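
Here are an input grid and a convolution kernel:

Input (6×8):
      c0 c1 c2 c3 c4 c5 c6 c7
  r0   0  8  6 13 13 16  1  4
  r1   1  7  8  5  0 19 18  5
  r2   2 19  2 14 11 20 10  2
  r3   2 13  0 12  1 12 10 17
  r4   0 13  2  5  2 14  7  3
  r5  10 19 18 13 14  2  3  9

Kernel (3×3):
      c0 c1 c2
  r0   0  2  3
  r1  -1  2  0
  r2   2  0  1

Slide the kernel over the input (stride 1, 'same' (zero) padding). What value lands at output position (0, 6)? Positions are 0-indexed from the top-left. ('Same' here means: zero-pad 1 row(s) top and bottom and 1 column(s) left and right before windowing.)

The receptive field on the zero-padded input at this output position is [0 0 0 / 16 1 4 / 19 18 5]. Elementwise product with the kernel and sum: 0·2 + 0·3 + 16·-1 + 1·2 + 19·2 + 5·1.

29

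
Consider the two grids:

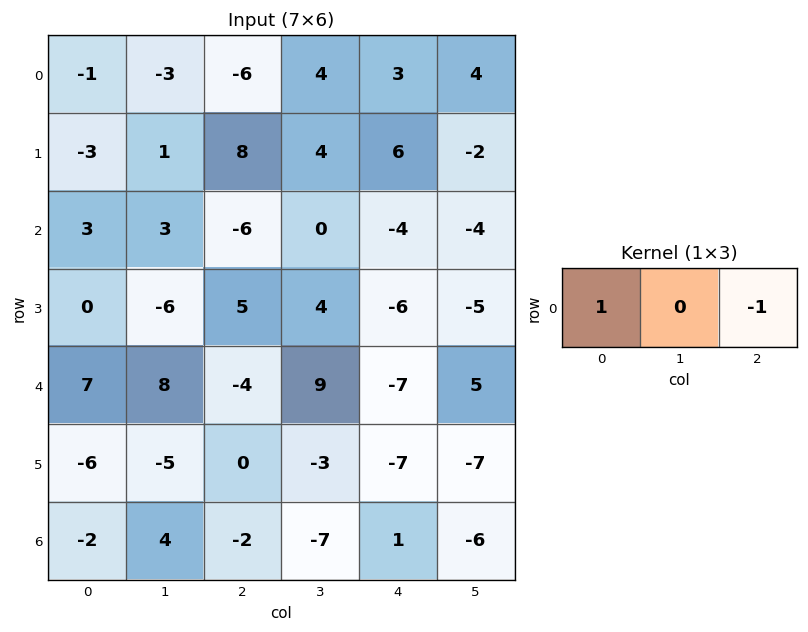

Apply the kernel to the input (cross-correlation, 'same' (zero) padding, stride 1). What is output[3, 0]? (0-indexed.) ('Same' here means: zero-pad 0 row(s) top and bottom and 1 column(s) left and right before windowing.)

6

The receptive field on the zero-padded input at this output position is [0 0 -6]. Elementwise product with the kernel and sum: 0·1 + -6·-1.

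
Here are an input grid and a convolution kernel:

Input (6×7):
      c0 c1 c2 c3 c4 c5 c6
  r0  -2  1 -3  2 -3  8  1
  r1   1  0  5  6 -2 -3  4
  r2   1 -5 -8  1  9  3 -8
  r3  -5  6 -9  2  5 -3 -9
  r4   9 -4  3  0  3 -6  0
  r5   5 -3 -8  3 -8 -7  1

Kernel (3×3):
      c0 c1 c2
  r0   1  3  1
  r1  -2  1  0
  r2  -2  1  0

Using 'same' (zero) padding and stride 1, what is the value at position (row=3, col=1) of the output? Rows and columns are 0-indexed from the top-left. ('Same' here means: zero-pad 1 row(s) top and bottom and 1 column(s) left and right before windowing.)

The receptive field on the zero-padded input at this output position is [1 -5 -8 / -5 6 -9 / 9 -4 3]. Elementwise product with the kernel and sum: 1·1 + -5·3 + -8·1 + -5·-2 + 6·1 + 9·-2 + -4·1.

-28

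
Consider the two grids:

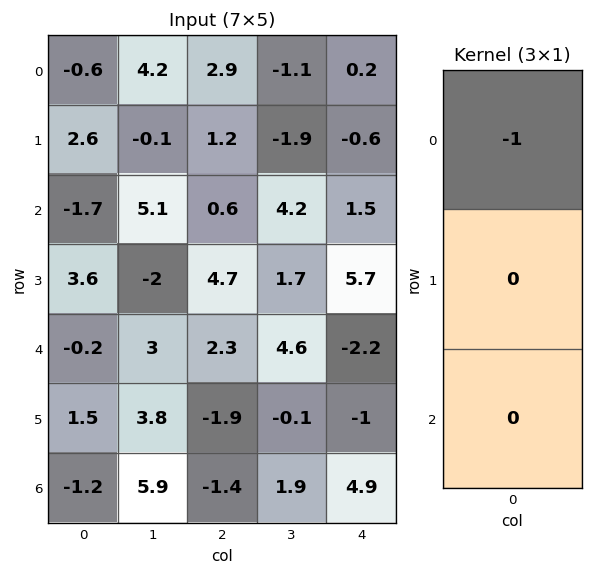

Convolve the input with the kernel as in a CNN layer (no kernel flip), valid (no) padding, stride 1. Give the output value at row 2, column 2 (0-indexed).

-0.6

The receptive field on the input at this output position is [0.6 / 4.7 / 2.3]. Elementwise product with the kernel and sum: 0.6·-1.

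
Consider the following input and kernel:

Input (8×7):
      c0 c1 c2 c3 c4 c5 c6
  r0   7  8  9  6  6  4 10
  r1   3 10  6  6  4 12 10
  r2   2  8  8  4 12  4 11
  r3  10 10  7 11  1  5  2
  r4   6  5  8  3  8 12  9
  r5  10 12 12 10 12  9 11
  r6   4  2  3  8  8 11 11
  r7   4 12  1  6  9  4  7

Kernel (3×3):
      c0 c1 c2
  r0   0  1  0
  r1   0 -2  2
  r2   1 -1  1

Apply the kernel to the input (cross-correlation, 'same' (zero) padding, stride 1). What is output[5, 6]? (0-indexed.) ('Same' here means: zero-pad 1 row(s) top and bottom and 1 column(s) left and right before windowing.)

The receptive field on the zero-padded input at this output position is [12 9 0 / 9 11 0 / 11 11 0]. Elementwise product with the kernel and sum: 9·1 + 11·-2 + 0·2 + 11·1 + 11·-1 + 0·1.

-13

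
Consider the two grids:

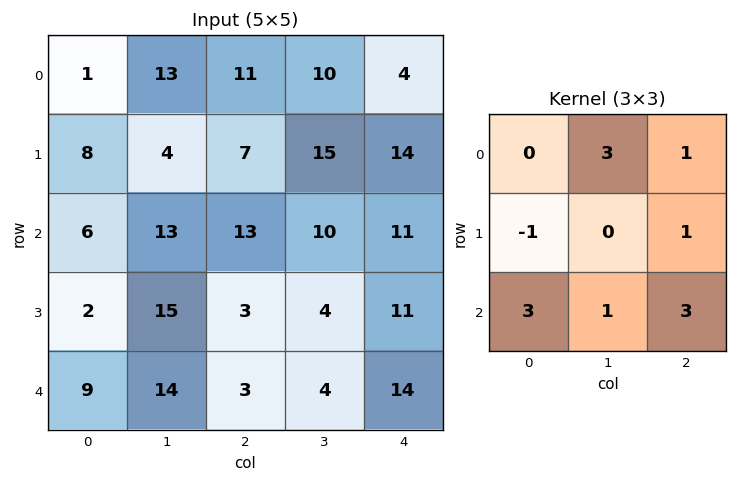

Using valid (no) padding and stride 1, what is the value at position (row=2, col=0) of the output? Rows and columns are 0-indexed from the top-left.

103

The receptive field on the input at this output position is [6 13 13 / 2 15 3 / 9 14 3]. Elementwise product with the kernel and sum: 13·3 + 13·1 + 2·-1 + 3·1 + 9·3 + 14·1 + 3·3.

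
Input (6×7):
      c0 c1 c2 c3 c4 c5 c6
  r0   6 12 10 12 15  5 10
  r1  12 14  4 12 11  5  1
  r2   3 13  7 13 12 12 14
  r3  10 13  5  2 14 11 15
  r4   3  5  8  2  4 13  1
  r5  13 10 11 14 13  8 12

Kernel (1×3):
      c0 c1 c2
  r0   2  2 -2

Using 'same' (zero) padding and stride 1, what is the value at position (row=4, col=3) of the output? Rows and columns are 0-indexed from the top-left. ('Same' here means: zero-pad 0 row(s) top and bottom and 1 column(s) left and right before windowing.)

12

The receptive field on the zero-padded input at this output position is [8 2 4]. Elementwise product with the kernel and sum: 8·2 + 2·2 + 4·-2.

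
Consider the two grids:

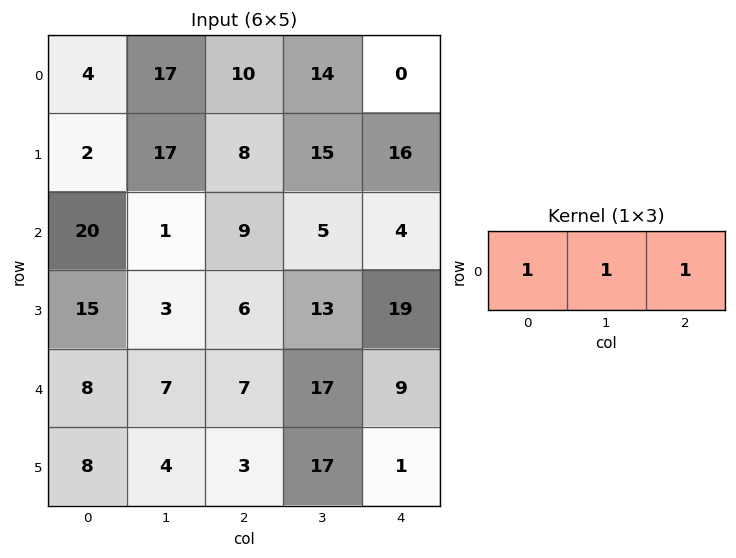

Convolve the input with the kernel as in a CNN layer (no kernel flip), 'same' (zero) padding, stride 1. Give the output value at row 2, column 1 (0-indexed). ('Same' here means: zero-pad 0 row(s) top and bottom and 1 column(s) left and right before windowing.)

The receptive field on the zero-padded input at this output position is [20 1 9]. Elementwise product with the kernel and sum: 20·1 + 1·1 + 9·1.

30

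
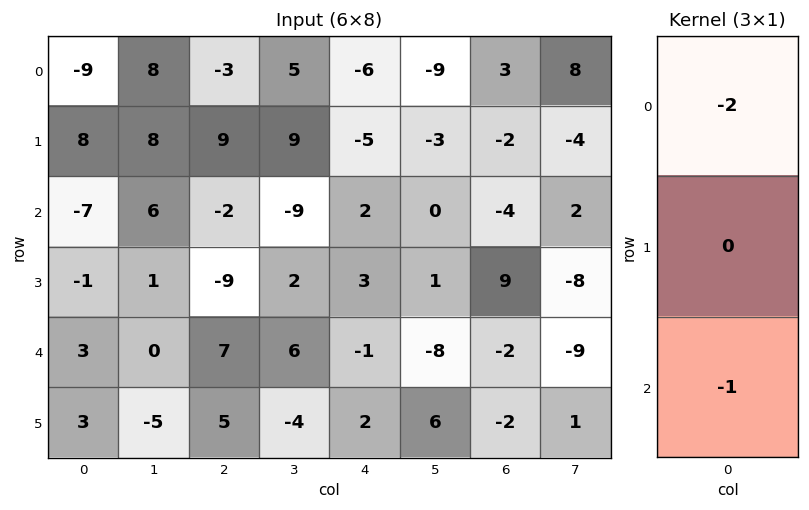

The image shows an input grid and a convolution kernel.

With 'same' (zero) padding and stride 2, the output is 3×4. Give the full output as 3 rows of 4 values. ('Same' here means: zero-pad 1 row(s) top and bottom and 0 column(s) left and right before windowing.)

-8 -9 5 2
-15 -9 7 -5
-1 13 -8 -16

Output[0,0]: The receptive field on the zero-padded input at this output position is [0 / -9 / 8]. Elementwise product with the kernel and sum: 0·-2 + 8·-1.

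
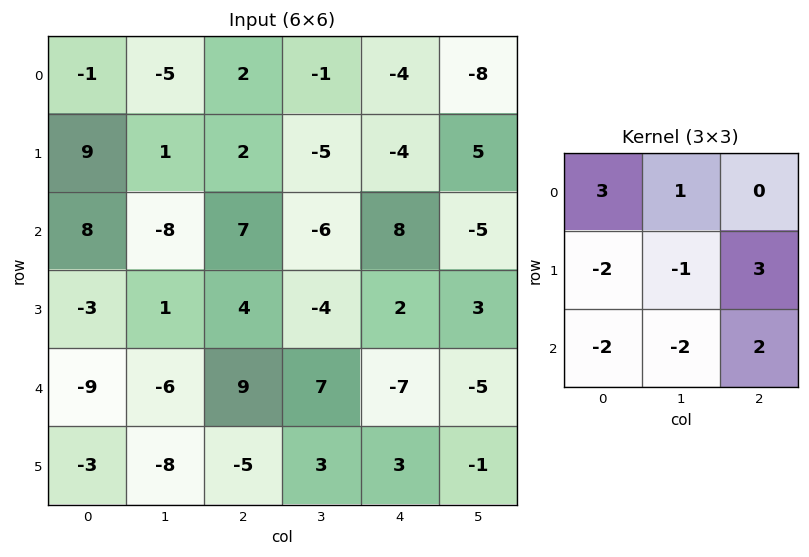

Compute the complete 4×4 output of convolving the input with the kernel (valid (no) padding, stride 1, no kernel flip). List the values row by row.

-7 -42 8 8
53 -22 21 -20
81 -27 -29 -5
55 63 -28 -46

Output[0,0]: The receptive field on the input at this output position is [-1 -5 2 / 9 1 2 / 8 -8 7]. Elementwise product with the kernel and sum: -1·3 + -5·1 + 9·-2 + 1·-1 + 2·3 + 8·-2 + -8·-2 + 7·2.
Output[0,1]: The receptive field on the input at this output position is [-5 2 -1 / 1 2 -5 / -8 7 -6]. Elementwise product with the kernel and sum: -5·3 + 2·1 + 1·-2 + 2·-1 + -5·3 + -8·-2 + 7·-2 + -6·2.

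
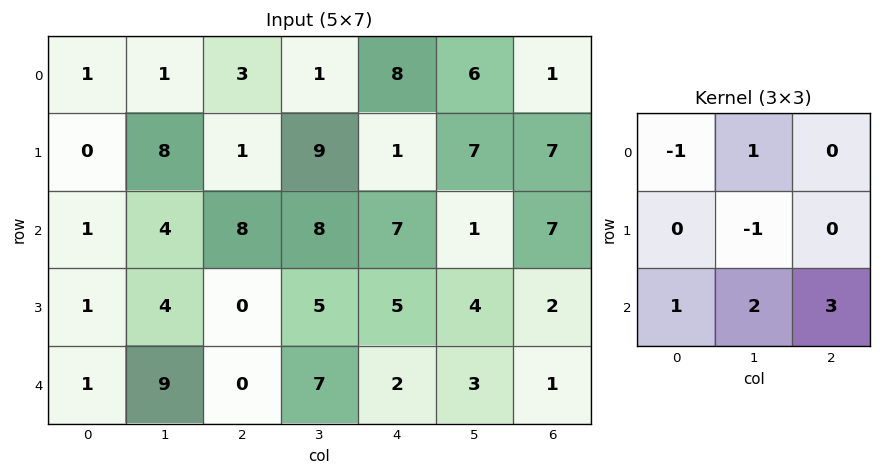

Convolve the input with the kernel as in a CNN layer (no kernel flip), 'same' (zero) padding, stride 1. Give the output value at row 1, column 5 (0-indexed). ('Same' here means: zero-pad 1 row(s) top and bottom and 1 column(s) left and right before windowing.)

21

The receptive field on the zero-padded input at this output position is [8 6 1 / 1 7 7 / 7 1 7]. Elementwise product with the kernel and sum: 8·-1 + 6·1 + 7·-1 + 7·1 + 1·2 + 7·3.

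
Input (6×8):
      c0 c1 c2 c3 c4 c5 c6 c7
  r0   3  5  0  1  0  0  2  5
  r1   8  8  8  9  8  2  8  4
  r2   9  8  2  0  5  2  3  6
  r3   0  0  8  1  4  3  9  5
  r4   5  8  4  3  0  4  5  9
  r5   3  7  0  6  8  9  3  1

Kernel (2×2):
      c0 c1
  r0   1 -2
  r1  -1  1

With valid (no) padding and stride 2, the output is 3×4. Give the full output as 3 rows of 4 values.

-7 -1 -6 -12
-7 -5 0 -13
-7 4 -7 -15

Output[0,0]: The receptive field on the input at this output position is [3 5 / 8 8]. Elementwise product with the kernel and sum: 3·1 + 5·-2 + 8·-1 + 8·1.
Output[0,1]: The receptive field on the input at this output position is [0 1 / 8 9]. Elementwise product with the kernel and sum: 0·1 + 1·-2 + 8·-1 + 9·1.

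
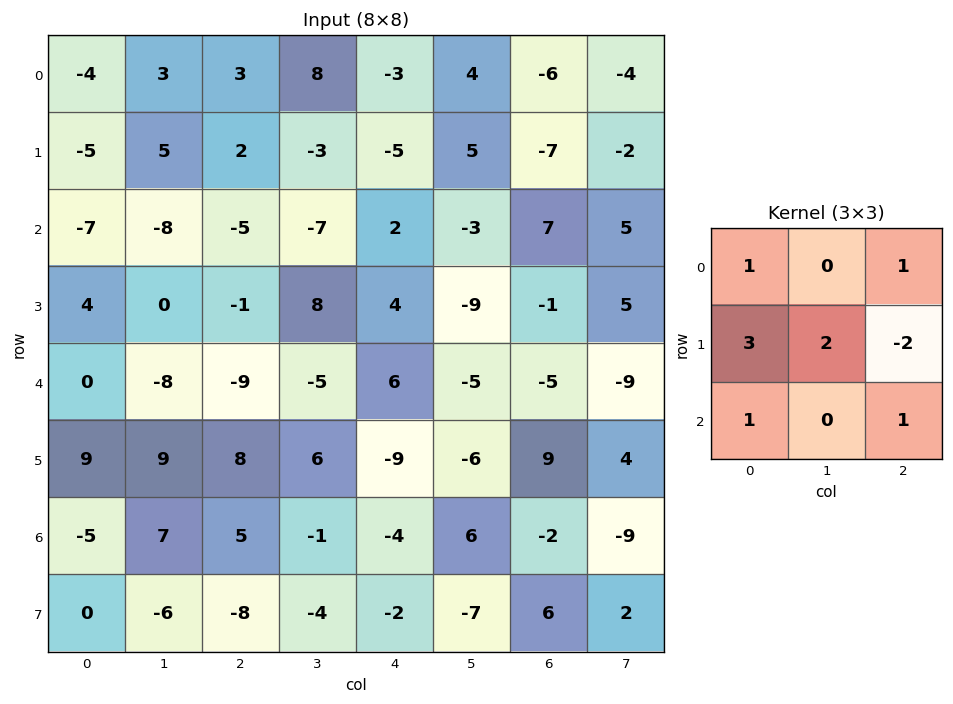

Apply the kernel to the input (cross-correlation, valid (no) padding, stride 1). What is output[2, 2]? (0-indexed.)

-1

The receptive field on the input at this output position is [-5 -7 2 / -1 8 4 / -9 -5 6]. Elementwise product with the kernel and sum: -5·1 + 2·1 + -1·3 + 8·2 + 4·-2 + -9·1 + 6·1.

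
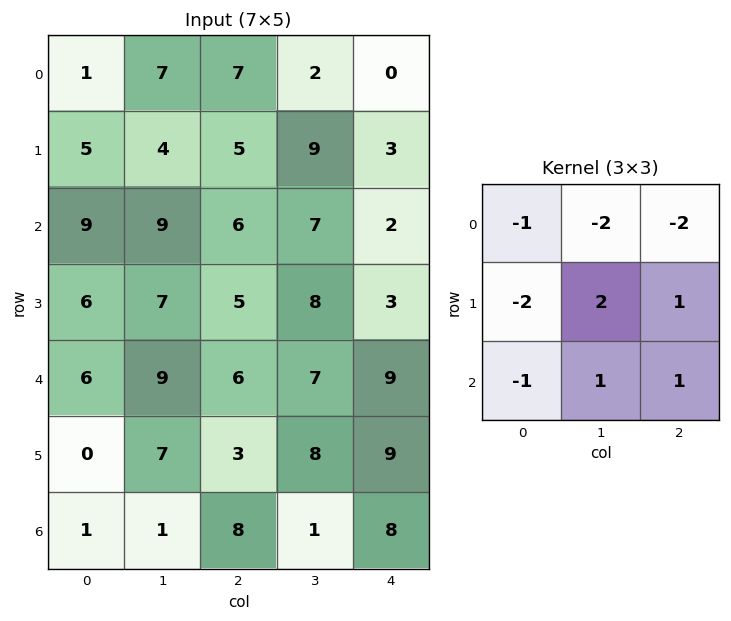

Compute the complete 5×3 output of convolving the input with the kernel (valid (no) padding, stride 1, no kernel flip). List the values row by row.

Output[0,0]: The receptive field on the input at this output position is [1 7 7 / 5 4 5 / 9 9 6]. Elementwise product with the kernel and sum: 1·-1 + 7·-2 + 7·-2 + 5·-2 + 4·2 + 5·1 + 9·-1 + 9·1 + 6·1.

-20 -10 3
-11 -25 -19
-23 -27 -5
-8 -28 -2
-11 -27 -18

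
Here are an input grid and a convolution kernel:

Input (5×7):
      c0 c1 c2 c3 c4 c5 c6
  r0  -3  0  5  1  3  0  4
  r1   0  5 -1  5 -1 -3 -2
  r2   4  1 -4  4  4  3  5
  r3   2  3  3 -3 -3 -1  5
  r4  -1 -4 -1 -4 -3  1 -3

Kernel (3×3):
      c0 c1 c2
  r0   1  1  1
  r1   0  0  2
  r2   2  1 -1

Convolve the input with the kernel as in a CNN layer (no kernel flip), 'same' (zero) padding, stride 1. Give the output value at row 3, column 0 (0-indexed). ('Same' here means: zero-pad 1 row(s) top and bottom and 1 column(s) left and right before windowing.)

The receptive field on the zero-padded input at this output position is [0 4 1 / 0 2 3 / 0 -1 -4]. Elementwise product with the kernel and sum: 0·1 + 4·1 + 1·1 + 3·2 + 0·2 + -1·1 + -4·-1.

14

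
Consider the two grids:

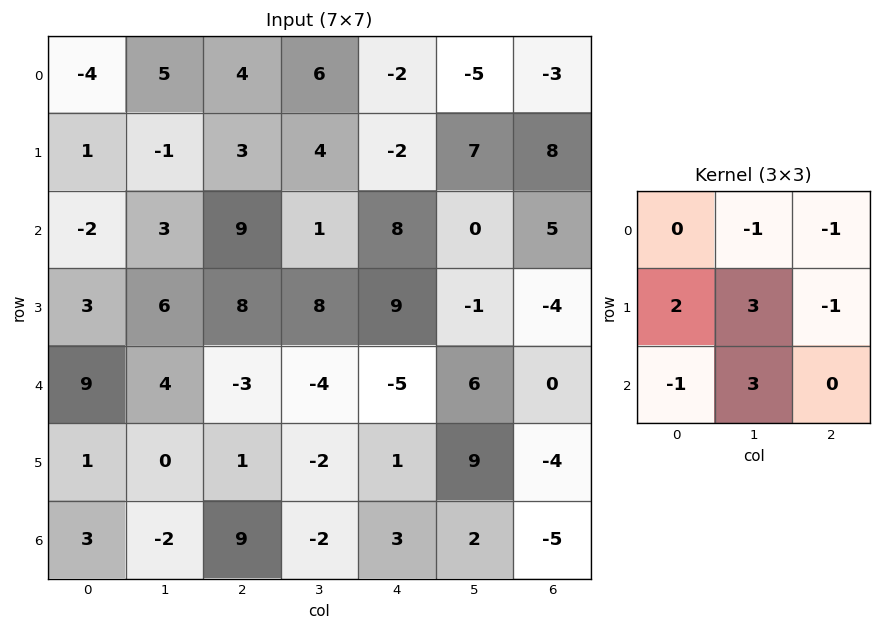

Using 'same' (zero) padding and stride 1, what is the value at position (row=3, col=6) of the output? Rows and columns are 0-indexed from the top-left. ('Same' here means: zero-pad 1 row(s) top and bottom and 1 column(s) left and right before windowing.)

-25

The receptive field on the zero-padded input at this output position is [0 5 0 / -1 -4 0 / 6 0 0]. Elementwise product with the kernel and sum: 5·-1 + 0·-1 + -1·2 + -4·3 + 0·-1 + 6·-1 + 0·3.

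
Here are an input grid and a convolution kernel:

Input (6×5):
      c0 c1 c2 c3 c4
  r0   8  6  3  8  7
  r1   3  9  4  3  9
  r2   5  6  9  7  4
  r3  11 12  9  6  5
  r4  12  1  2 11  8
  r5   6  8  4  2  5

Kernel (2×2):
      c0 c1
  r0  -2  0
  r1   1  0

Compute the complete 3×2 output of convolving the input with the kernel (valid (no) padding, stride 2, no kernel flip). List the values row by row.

-13 -2
1 -9
-18 0

Output[0,0]: The receptive field on the input at this output position is [8 6 / 3 9]. Elementwise product with the kernel and sum: 8·-2 + 3·1.
Output[0,1]: The receptive field on the input at this output position is [3 8 / 4 3]. Elementwise product with the kernel and sum: 3·-2 + 4·1.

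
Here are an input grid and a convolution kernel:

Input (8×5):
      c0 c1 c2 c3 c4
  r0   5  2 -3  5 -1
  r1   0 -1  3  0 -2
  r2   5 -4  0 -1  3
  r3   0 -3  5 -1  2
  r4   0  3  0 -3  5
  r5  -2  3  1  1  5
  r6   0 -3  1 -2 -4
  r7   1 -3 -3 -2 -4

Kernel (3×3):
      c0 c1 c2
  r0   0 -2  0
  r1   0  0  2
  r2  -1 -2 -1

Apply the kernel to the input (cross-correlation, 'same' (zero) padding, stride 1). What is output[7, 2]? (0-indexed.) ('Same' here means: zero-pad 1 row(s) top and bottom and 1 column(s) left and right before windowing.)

The receptive field on the zero-padded input at this output position is [-3 1 -2 / -3 -3 -2 / 0 0 0]. Elementwise product with the kernel and sum: 1·-2 + -2·2 + 0·-1 + 0·-2 + 0·-1.

-6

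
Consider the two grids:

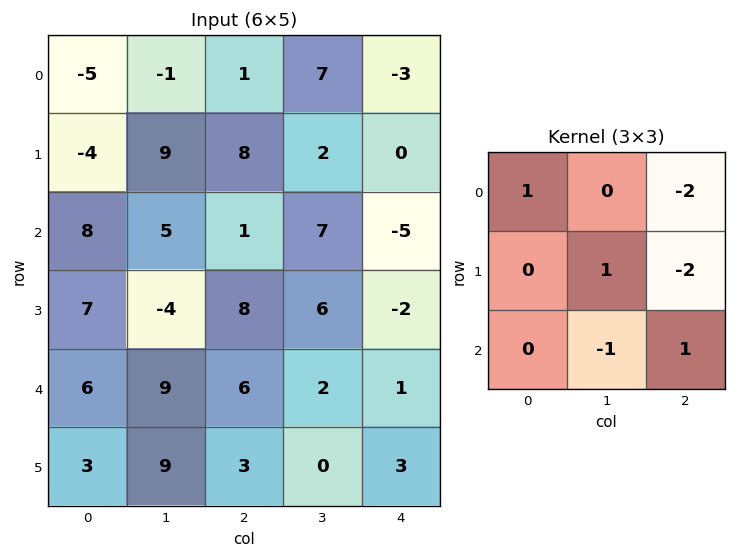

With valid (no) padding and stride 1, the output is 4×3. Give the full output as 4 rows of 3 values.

-18 -5 -3
-5 -10 17
-17 -17 20
-18 -17 15

Output[0,0]: The receptive field on the input at this output position is [-5 -1 1 / -4 9 8 / 8 5 1]. Elementwise product with the kernel and sum: -5·1 + 1·-2 + 9·1 + 8·-2 + 5·-1 + 1·1.
Output[0,1]: The receptive field on the input at this output position is [-1 1 7 / 9 8 2 / 5 1 7]. Elementwise product with the kernel and sum: -1·1 + 7·-2 + 8·1 + 2·-2 + 1·-1 + 7·1.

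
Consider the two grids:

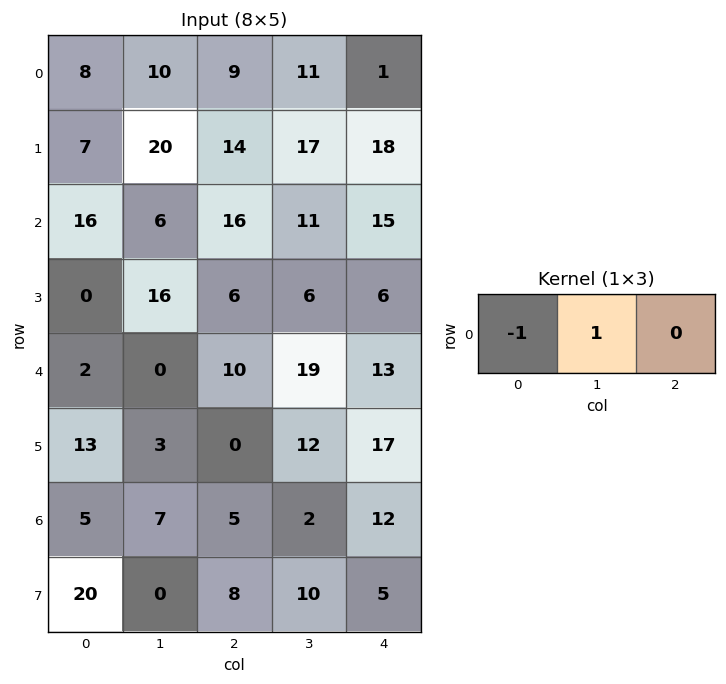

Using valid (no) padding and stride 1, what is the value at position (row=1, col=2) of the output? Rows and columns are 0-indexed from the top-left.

3

The receptive field on the input at this output position is [14 17 18]. Elementwise product with the kernel and sum: 14·-1 + 17·1.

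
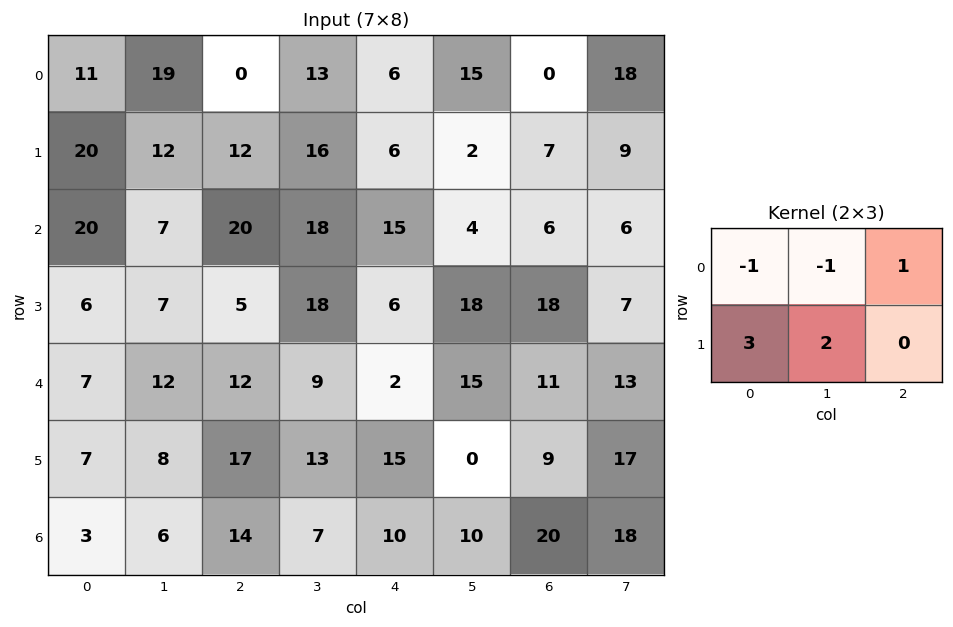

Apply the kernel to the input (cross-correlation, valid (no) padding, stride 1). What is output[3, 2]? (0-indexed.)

The receptive field on the input at this output position is [5 18 6 / 12 9 2]. Elementwise product with the kernel and sum: 5·-1 + 18·-1 + 6·1 + 12·3 + 9·2.

37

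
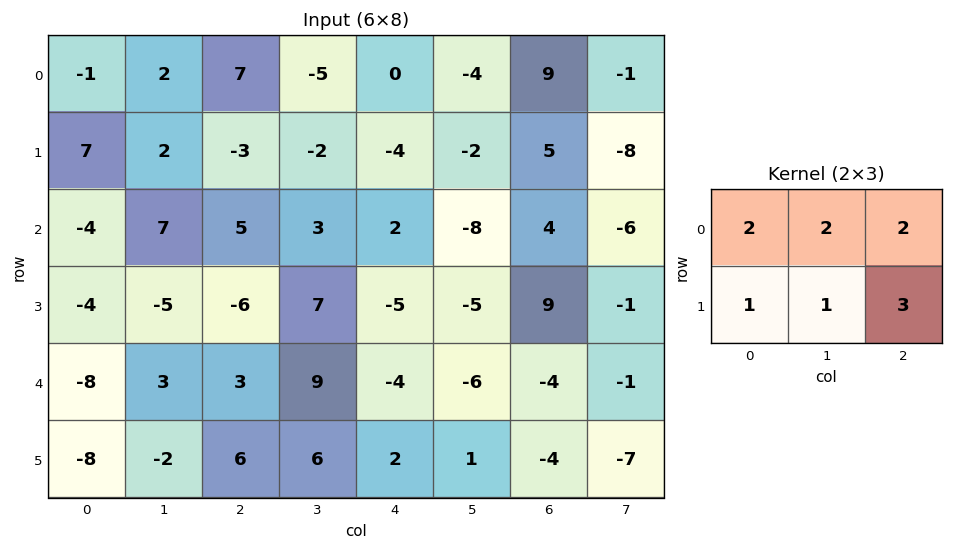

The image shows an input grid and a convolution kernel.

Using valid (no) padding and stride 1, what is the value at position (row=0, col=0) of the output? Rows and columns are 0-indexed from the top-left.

16

The receptive field on the input at this output position is [-1 2 7 / 7 2 -3]. Elementwise product with the kernel and sum: -1·2 + 2·2 + 7·2 + 7·1 + 2·1 + -3·3.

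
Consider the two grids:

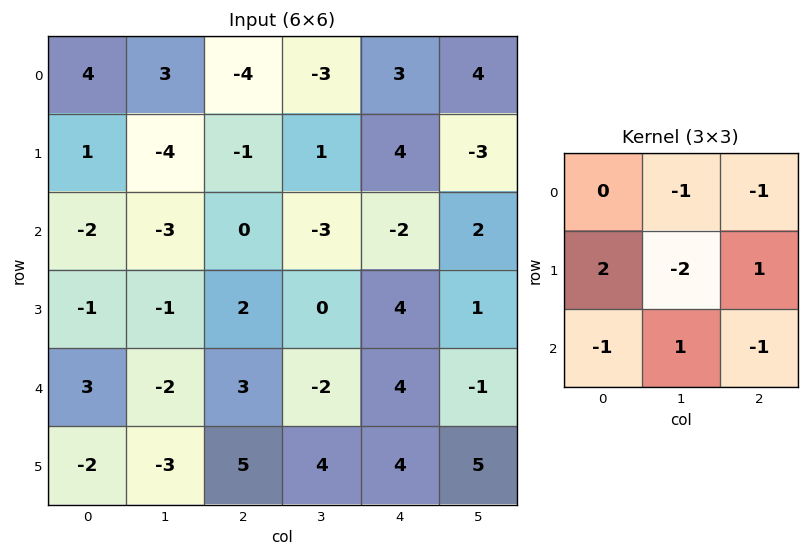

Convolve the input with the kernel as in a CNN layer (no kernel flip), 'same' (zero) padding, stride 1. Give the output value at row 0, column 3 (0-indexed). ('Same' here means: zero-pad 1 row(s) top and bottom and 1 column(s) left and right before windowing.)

-1

The receptive field on the zero-padded input at this output position is [0 0 0 / -4 -3 3 / -1 1 4]. Elementwise product with the kernel and sum: 0·-1 + 0·-1 + -4·2 + -3·-2 + 3·1 + -1·-1 + 1·1 + 4·-1.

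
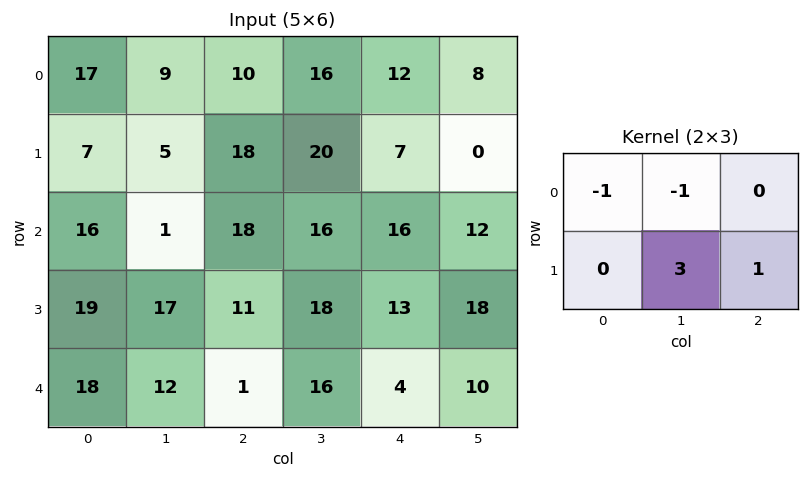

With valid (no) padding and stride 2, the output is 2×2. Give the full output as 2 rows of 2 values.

7 41
45 33

Output[0,0]: The receptive field on the input at this output position is [17 9 10 / 7 5 18]. Elementwise product with the kernel and sum: 17·-1 + 9·-1 + 5·3 + 18·1.
Output[0,1]: The receptive field on the input at this output position is [10 16 12 / 18 20 7]. Elementwise product with the kernel and sum: 10·-1 + 16·-1 + 20·3 + 7·1.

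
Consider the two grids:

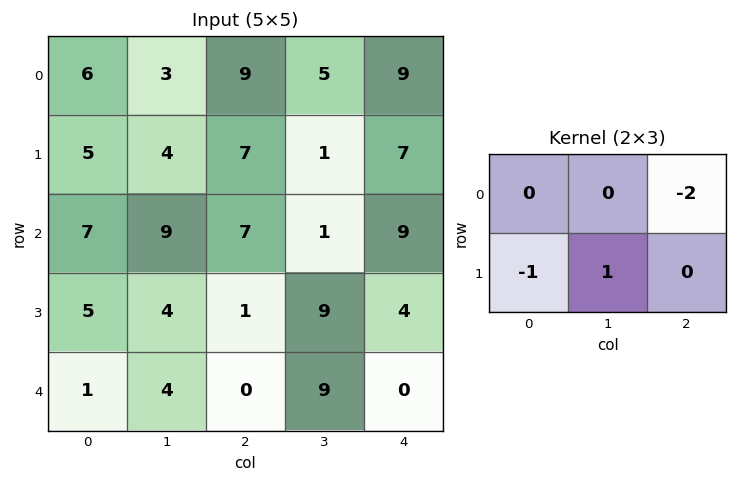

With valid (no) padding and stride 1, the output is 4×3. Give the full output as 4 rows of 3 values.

Output[0,0]: The receptive field on the input at this output position is [6 3 9 / 5 4 7]. Elementwise product with the kernel and sum: 9·-2 + 5·-1 + 4·1.

-19 -7 -24
-12 -4 -20
-15 -5 -10
1 -22 1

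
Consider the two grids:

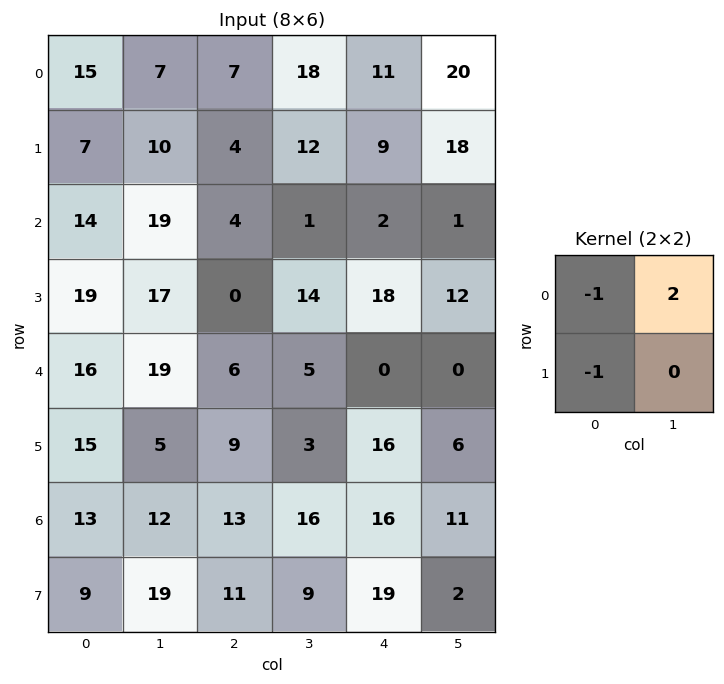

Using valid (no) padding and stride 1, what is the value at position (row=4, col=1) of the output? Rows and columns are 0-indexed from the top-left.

The receptive field on the input at this output position is [19 6 / 5 9]. Elementwise product with the kernel and sum: 19·-1 + 6·2 + 5·-1.

-12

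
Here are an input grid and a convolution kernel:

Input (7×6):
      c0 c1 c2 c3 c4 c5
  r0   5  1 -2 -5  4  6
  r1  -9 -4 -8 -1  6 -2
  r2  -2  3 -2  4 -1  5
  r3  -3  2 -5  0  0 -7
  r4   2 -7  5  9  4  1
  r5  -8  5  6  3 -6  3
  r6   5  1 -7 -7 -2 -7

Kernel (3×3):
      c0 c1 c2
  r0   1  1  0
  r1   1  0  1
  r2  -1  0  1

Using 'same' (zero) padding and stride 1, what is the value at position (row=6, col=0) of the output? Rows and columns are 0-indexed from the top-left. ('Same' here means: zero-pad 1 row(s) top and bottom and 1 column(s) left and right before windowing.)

-7

The receptive field on the zero-padded input at this output position is [0 -8 5 / 0 5 1 / 0 0 0]. Elementwise product with the kernel and sum: 0·1 + -8·1 + 0·1 + 1·1 + 0·-1 + 0·1.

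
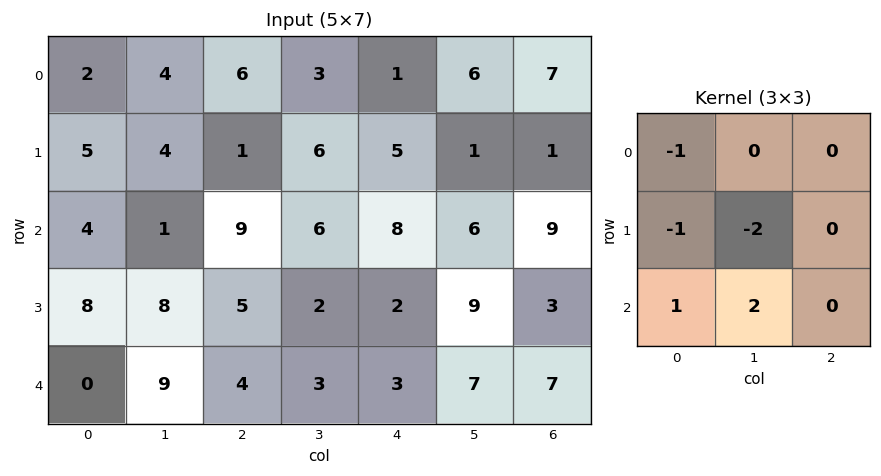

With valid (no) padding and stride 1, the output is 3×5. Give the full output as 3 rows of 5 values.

Output[0,0]: The receptive field on the input at this output position is [2 4 6 / 5 4 1 / 4 1 9]. Elementwise product with the kernel and sum: 2·-1 + 5·-1 + 4·-2 + 4·1 + 1·2.
Output[0,1]: The receptive field on the input at this output position is [4 6 3 / 4 1 6 / 1 9 6]. Elementwise product with the kernel and sum: 4·-1 + 4·-1 + 1·-2 + 1·1 + 9·2.

-9 9 2 3 12
13 -5 -13 -22 -5
-10 -2 -8 -3 -11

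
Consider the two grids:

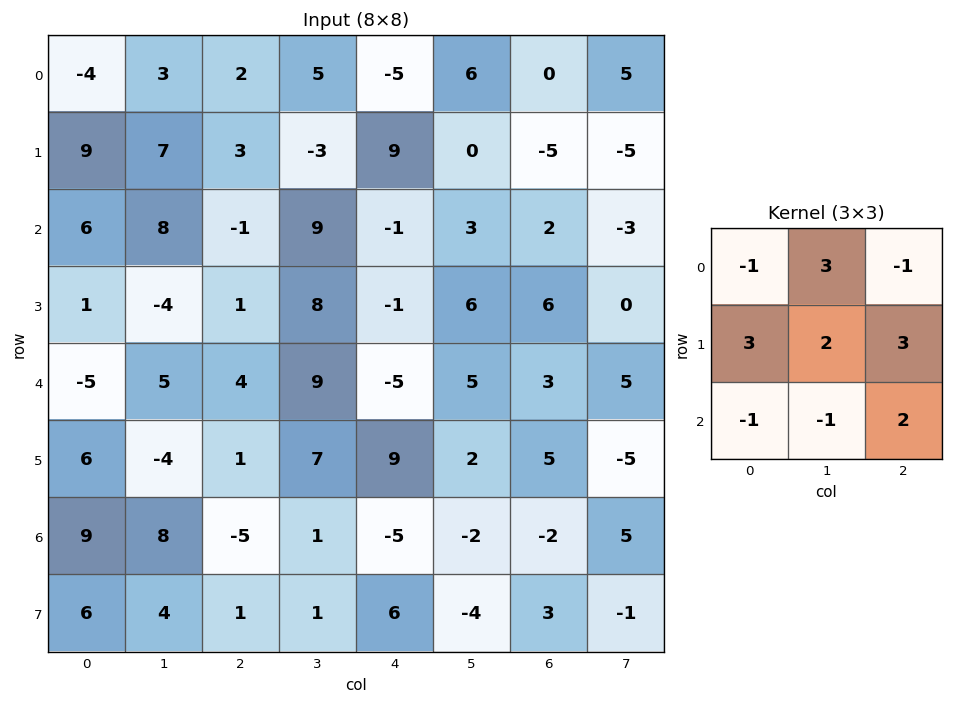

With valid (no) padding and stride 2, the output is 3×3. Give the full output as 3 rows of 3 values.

45 38 37
25 22 41
2 66 66

Output[0,0]: The receptive field on the input at this output position is [-4 3 2 / 9 7 3 / 6 8 -1]. Elementwise product with the kernel and sum: -4·-1 + 3·3 + 2·-1 + 9·3 + 7·2 + 3·3 + 6·-1 + 8·-1 + -1·2.
Output[0,1]: The receptive field on the input at this output position is [2 5 -5 / 3 -3 9 / -1 9 -1]. Elementwise product with the kernel and sum: 2·-1 + 5·3 + -5·-1 + 3·3 + -3·2 + 9·3 + -1·-1 + 9·-1 + -1·2.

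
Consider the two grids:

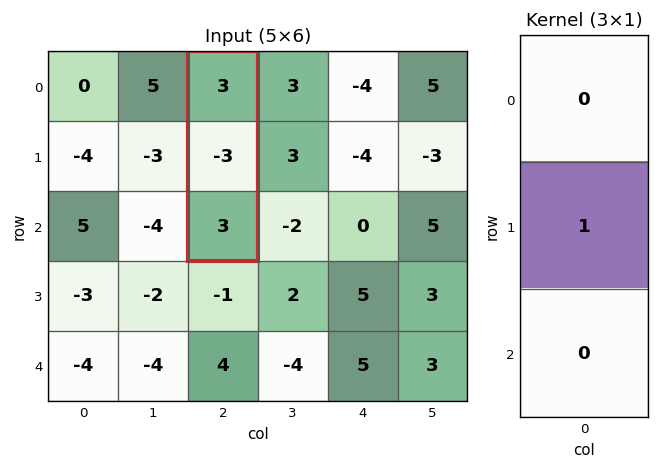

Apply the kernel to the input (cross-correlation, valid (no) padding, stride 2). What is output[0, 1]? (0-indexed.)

The receptive field on the input at this output position is [3 / -3 / 3]. Elementwise product with the kernel and sum: -3·1.

-3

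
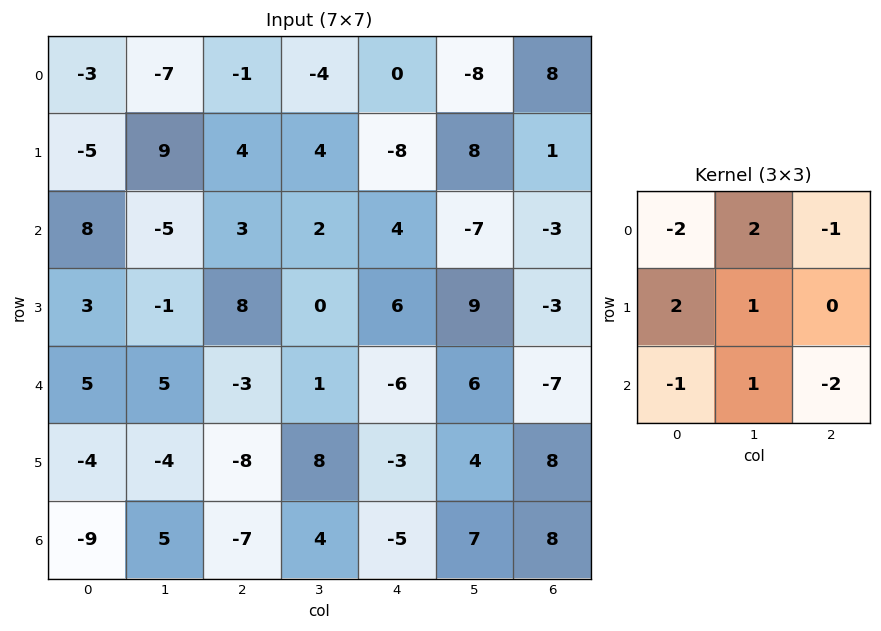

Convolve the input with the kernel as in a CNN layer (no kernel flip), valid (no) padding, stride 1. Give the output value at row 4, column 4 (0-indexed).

25

The receptive field on the input at this output position is [-6 6 -7 / -3 4 8 / -5 7 8]. Elementwise product with the kernel and sum: -6·-2 + 6·2 + -7·-1 + -3·2 + 4·1 + -5·-1 + 7·1 + 8·-2.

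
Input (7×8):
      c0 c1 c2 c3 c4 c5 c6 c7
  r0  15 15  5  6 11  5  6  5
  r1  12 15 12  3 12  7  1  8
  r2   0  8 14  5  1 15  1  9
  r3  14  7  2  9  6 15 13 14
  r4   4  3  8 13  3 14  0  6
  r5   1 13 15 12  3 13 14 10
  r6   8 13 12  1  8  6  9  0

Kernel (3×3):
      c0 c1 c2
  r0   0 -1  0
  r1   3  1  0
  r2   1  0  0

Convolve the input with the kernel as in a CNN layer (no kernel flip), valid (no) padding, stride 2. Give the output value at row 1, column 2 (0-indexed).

21

The receptive field on the input at this output position is [1 15 1 / 6 15 13 / 3 14 0]. Elementwise product with the kernel and sum: 15·-1 + 6·3 + 15·1 + 3·1.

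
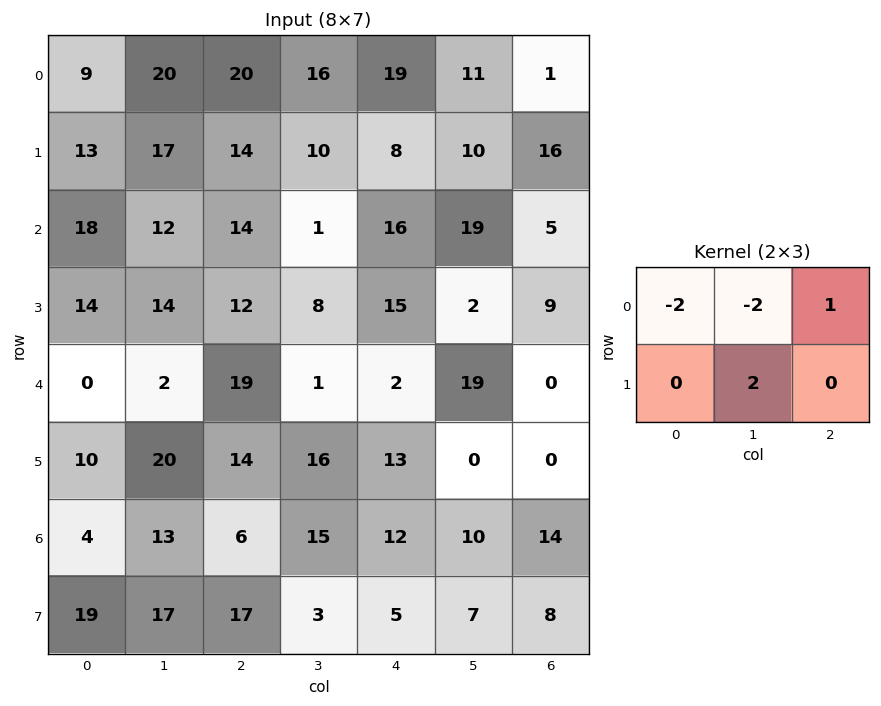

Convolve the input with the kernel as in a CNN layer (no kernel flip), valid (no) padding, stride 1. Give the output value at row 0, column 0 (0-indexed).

The receptive field on the input at this output position is [9 20 20 / 13 17 14]. Elementwise product with the kernel and sum: 9·-2 + 20·-2 + 20·1 + 17·2.

-4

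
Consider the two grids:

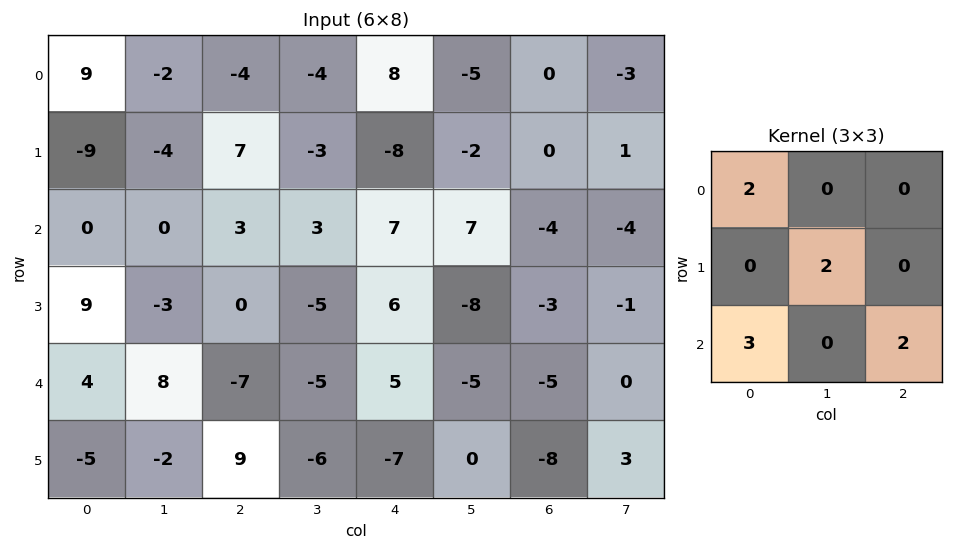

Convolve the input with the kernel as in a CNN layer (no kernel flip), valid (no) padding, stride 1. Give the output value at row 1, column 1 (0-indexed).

The receptive field on the input at this output position is [-4 7 -3 / 0 3 3 / -3 0 -5]. Elementwise product with the kernel and sum: -4·2 + 3·2 + -3·3 + -5·2.

-21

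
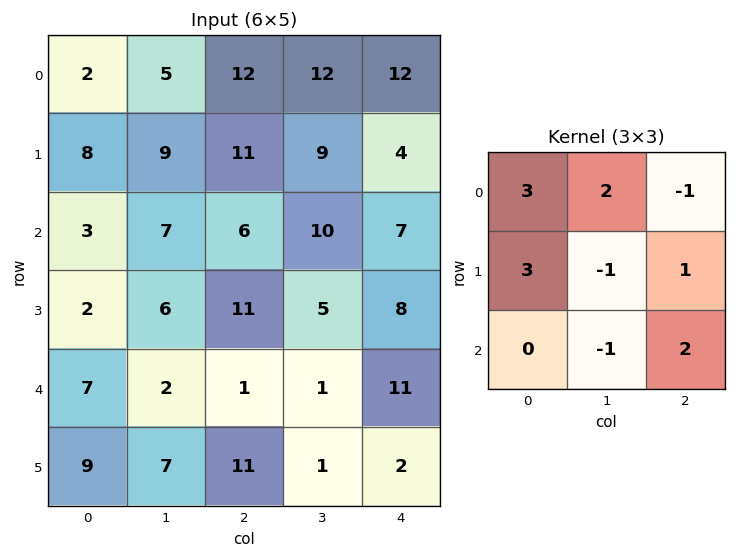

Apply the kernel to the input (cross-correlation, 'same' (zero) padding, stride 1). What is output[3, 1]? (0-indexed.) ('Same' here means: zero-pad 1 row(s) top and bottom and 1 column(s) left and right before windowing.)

28

The receptive field on the zero-padded input at this output position is [3 7 6 / 2 6 11 / 7 2 1]. Elementwise product with the kernel and sum: 3·3 + 7·2 + 6·-1 + 2·3 + 6·-1 + 11·1 + 2·-1 + 1·2.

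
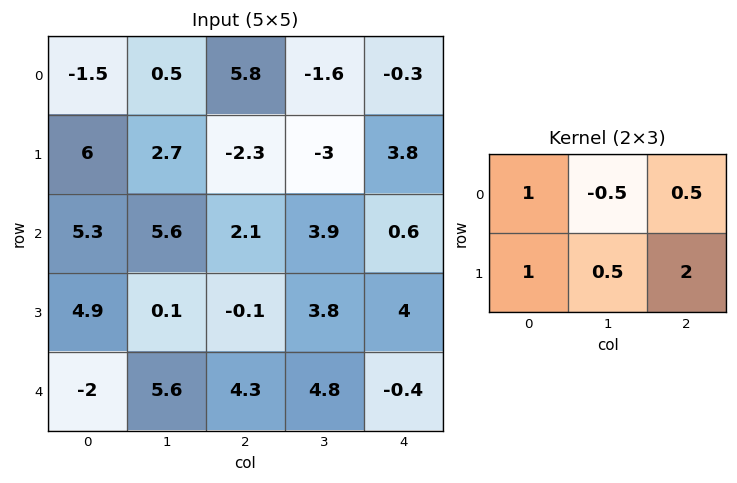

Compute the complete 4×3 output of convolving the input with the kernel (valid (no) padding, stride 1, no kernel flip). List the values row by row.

Output[0,0]: The receptive field on the input at this output position is [-1.5 0.5 5.8 / 6 2.7 -2.3]. Elementwise product with the kernel and sum: -1.5·1 + 0.5·-0.5 + 5.8·0.5 + 6·1 + 2.7·0.5 + -2.3·2.
Output[0,1]: The receptive field on the input at this output position is [0.5 5.8 -1.6 / 2.7 -2.3 -3]. Elementwise product with the kernel and sum: 0.5·1 + 5.8·-0.5 + -1.6·0.5 + 2.7·1 + -2.3·0.5 + -3·2.

3.9 -7.65 10.25
15.8 16.8 6.35
8.3 14.15 10.25
14.2 19.4 5.9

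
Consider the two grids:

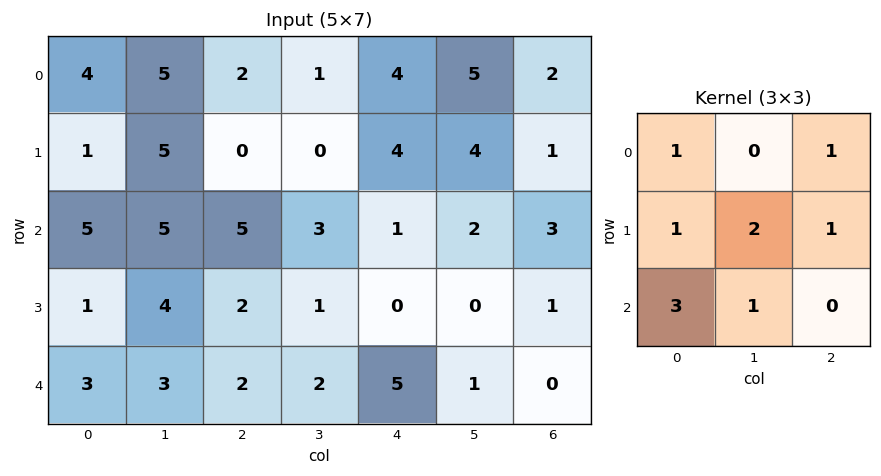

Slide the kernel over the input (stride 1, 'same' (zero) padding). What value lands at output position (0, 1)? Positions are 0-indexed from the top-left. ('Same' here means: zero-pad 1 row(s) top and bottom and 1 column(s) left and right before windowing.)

24

The receptive field on the zero-padded input at this output position is [0 0 0 / 4 5 2 / 1 5 0]. Elementwise product with the kernel and sum: 0·1 + 0·1 + 4·1 + 5·2 + 2·1 + 1·3 + 5·1.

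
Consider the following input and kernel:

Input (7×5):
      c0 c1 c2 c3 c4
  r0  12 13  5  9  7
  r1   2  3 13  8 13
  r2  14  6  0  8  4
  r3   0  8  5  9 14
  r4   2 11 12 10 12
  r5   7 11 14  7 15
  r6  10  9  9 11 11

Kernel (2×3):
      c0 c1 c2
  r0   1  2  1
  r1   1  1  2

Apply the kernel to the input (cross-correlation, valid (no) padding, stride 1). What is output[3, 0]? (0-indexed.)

The receptive field on the input at this output position is [0 8 5 / 2 11 12]. Elementwise product with the kernel and sum: 0·1 + 8·2 + 5·1 + 2·1 + 11·1 + 12·2.

58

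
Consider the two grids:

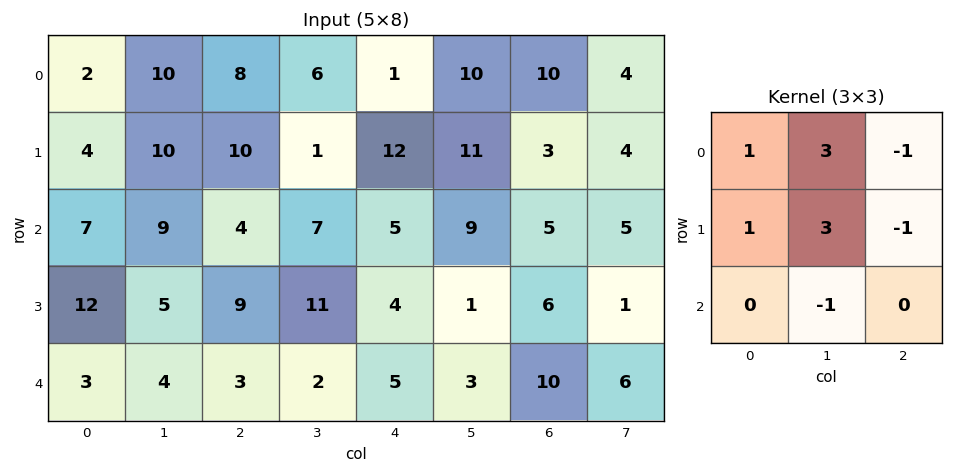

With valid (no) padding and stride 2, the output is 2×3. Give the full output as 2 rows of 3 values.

Output[0,0]: The receptive field on the input at this output position is [2 10 8 / 4 10 10 / 7 9 4]. Elementwise product with the kernel and sum: 2·1 + 10·3 + 8·-1 + 4·1 + 10·3 + 10·-1 + 9·-1.

39 19 54
44 56 25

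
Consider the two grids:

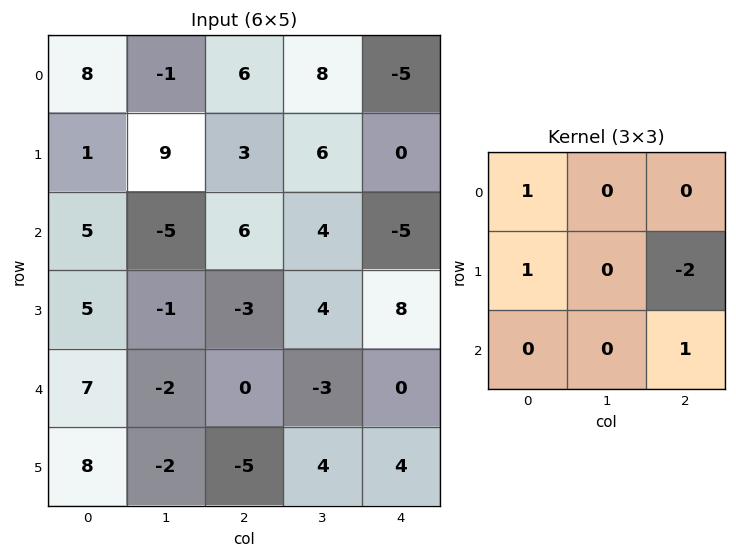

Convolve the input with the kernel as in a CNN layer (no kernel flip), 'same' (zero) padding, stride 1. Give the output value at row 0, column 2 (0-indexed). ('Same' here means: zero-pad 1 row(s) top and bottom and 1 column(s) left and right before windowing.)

-11

The receptive field on the zero-padded input at this output position is [0 0 0 / -1 6 8 / 9 3 6]. Elementwise product with the kernel and sum: 0·1 + -1·1 + 8·-2 + 6·1.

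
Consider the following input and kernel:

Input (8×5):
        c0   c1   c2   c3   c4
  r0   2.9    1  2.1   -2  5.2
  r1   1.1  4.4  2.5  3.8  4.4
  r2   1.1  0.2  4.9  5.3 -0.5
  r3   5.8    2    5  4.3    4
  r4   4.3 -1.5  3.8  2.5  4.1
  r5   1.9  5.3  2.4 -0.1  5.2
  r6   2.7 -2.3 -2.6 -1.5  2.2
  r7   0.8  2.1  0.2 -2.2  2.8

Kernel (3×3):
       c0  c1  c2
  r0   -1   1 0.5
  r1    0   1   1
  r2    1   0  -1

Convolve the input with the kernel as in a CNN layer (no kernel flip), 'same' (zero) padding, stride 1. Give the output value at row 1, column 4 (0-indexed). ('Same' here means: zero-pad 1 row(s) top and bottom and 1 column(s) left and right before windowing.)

The receptive field on the zero-padded input at this output position is [-2 5.2 0 / 3.8 4.4 0 / 5.3 -0.5 0]. Elementwise product with the kernel and sum: -2·-1 + 5.2·1 + 0·0.5 + 4.4·1 + 0·1 + 5.3·1 + 0·-1.

16.9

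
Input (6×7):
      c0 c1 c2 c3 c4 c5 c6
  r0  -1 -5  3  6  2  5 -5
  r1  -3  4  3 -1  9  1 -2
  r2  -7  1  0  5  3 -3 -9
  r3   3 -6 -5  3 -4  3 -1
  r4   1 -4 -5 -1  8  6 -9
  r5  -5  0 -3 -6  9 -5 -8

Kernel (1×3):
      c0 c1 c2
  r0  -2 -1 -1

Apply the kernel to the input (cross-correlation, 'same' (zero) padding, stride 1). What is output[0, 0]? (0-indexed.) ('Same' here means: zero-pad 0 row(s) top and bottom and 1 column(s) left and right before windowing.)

6

The receptive field on the zero-padded input at this output position is [0 -1 -5]. Elementwise product with the kernel and sum: 0·-2 + -1·-1 + -5·-1.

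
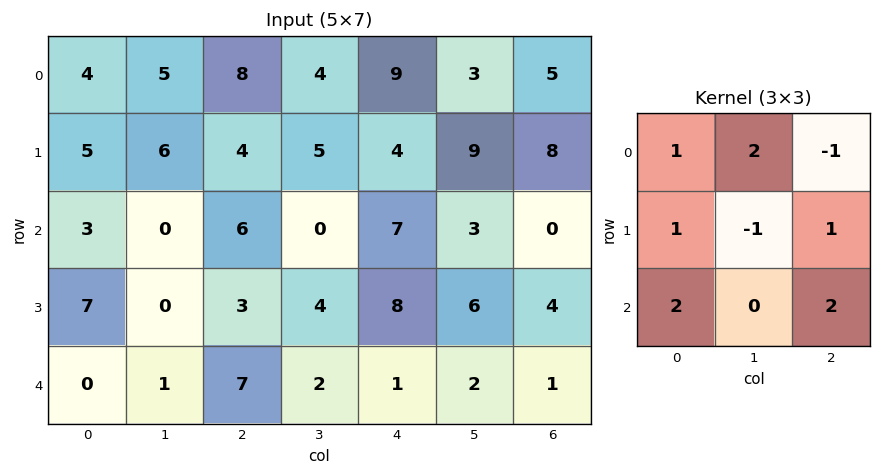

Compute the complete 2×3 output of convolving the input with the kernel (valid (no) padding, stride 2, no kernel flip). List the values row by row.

27 36 27
21 22 23

Output[0,0]: The receptive field on the input at this output position is [4 5 8 / 5 6 4 / 3 0 6]. Elementwise product with the kernel and sum: 4·1 + 5·2 + 8·-1 + 5·1 + 6·-1 + 4·1 + 3·2 + 6·2.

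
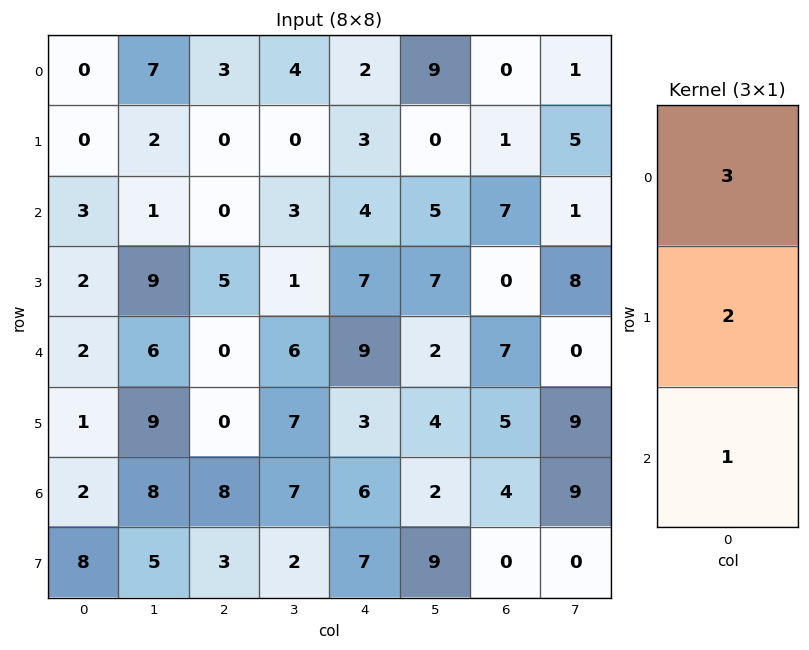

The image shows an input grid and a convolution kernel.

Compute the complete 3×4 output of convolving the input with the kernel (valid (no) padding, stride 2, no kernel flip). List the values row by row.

3 9 16 9
15 10 35 28
10 8 39 35

Output[0,0]: The receptive field on the input at this output position is [0 / 0 / 3]. Elementwise product with the kernel and sum: 0·3 + 0·2 + 3·1.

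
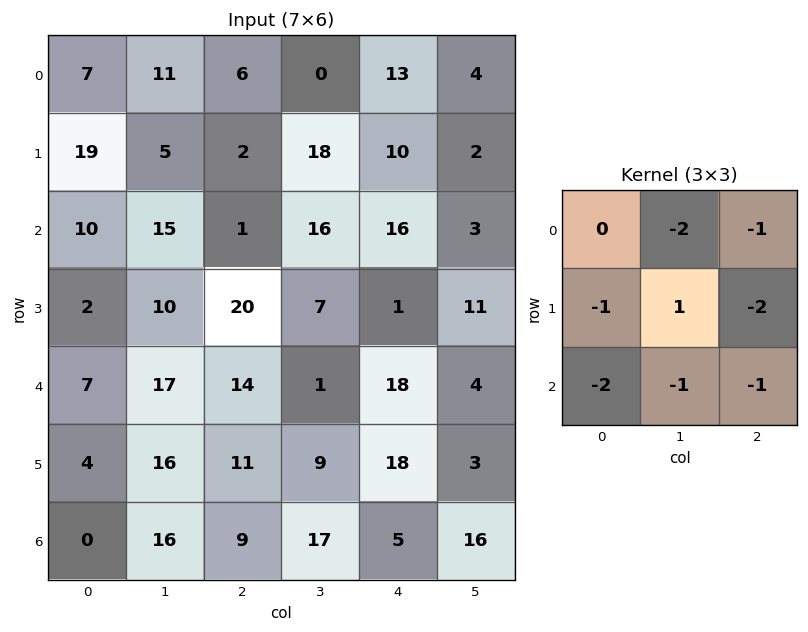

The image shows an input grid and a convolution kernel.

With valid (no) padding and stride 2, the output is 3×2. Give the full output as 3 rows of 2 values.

Output[0,0]: The receptive field on the input at this output position is [7 11 6 / 19 5 2 / 10 15 1]. Elementwise product with the kernel and sum: 11·-2 + 6·-1 + 19·-1 + 5·1 + 2·-2 + 10·-2 + 15·-1 + 1·-1.
Output[0,1]: The receptive field on the input at this output position is [6 0 13 / 2 18 10 / 1 16 16]. Elementwise product with the kernel and sum: 0·-2 + 13·-1 + 2·-1 + 18·1 + 10·-2 + 1·-2 + 16·-1 + 16·-1.

-82 -51
-108 -110
-83 -98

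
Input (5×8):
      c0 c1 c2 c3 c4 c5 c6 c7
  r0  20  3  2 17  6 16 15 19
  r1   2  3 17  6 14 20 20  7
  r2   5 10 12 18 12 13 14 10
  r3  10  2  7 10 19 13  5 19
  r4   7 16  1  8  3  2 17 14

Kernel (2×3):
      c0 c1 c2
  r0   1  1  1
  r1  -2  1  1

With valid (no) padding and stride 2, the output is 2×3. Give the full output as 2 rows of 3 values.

41 11 49
16 57 19

Output[0,0]: The receptive field on the input at this output position is [20 3 2 / 2 3 17]. Elementwise product with the kernel and sum: 20·1 + 3·1 + 2·1 + 2·-2 + 3·1 + 17·1.
Output[0,1]: The receptive field on the input at this output position is [2 17 6 / 17 6 14]. Elementwise product with the kernel and sum: 2·1 + 17·1 + 6·1 + 17·-2 + 6·1 + 14·1.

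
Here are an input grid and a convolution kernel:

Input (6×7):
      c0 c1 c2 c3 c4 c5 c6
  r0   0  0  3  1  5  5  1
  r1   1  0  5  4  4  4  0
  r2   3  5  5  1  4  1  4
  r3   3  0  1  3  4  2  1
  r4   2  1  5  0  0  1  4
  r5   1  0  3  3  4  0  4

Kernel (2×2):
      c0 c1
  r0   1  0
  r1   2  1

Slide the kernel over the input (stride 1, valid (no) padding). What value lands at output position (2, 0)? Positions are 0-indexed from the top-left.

The receptive field on the input at this output position is [3 5 / 3 0]. Elementwise product with the kernel and sum: 3·1 + 3·2 + 0·1.

9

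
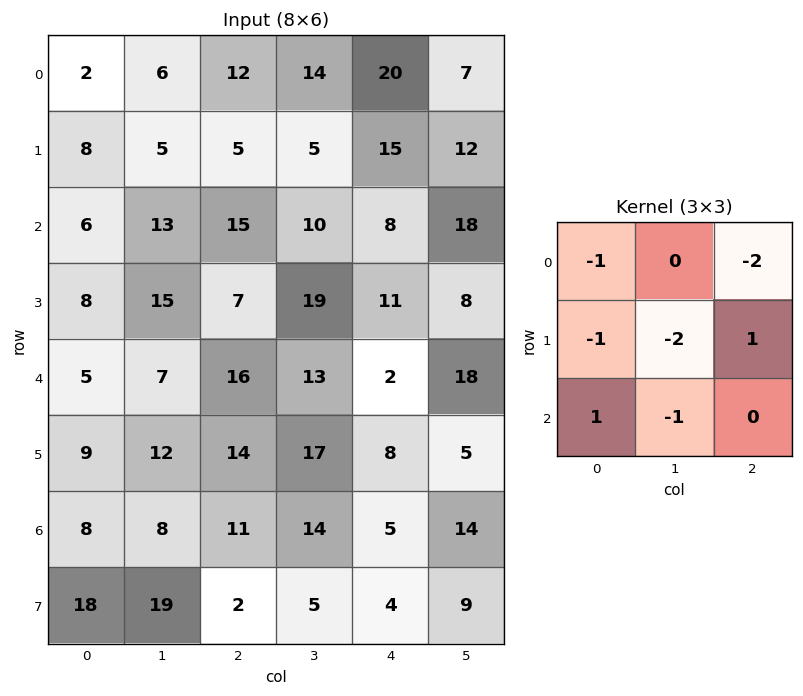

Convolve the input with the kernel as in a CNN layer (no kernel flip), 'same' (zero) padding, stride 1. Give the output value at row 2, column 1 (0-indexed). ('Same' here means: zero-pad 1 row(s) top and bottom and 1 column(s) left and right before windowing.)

The receptive field on the zero-padded input at this output position is [8 5 5 / 6 13 15 / 8 15 7]. Elementwise product with the kernel and sum: 8·-1 + 5·-2 + 6·-1 + 13·-2 + 15·1 + 8·1 + 15·-1.

-42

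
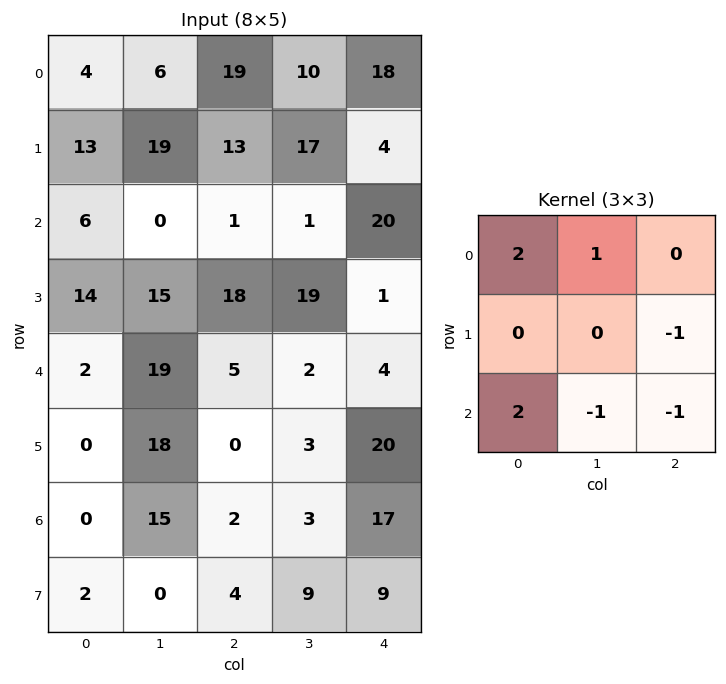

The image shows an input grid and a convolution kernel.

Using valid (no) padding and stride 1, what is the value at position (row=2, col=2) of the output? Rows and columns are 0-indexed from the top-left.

6

The receptive field on the input at this output position is [1 1 20 / 18 19 1 / 5 2 4]. Elementwise product with the kernel and sum: 1·2 + 1·1 + 1·-1 + 5·2 + 2·-1 + 4·-1.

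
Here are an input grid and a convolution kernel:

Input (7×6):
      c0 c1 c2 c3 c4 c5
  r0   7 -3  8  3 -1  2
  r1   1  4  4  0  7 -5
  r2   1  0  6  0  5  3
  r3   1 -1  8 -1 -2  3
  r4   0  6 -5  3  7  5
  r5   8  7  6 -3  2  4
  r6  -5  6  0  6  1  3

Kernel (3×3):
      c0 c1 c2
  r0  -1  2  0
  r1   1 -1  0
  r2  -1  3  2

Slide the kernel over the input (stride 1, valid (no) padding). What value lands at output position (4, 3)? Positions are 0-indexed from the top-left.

The receptive field on the input at this output position is [3 7 5 / -3 2 4 / 6 1 3]. Elementwise product with the kernel and sum: 3·-1 + 7·2 + -3·1 + 2·-1 + 6·-1 + 1·3 + 3·2.

9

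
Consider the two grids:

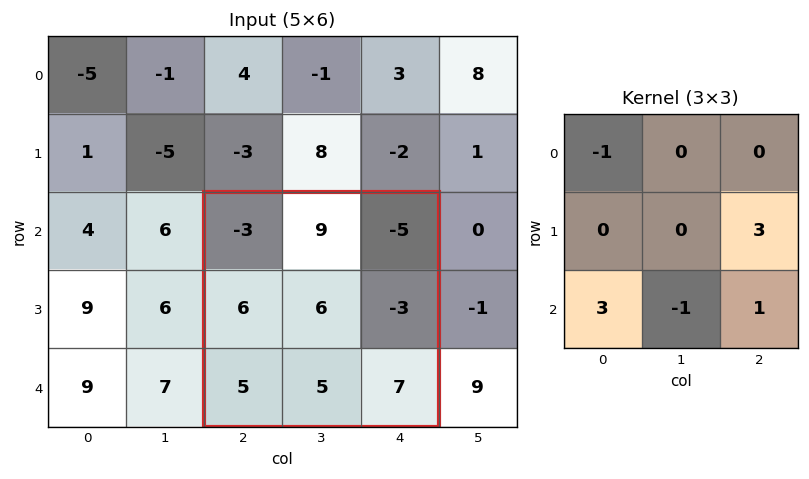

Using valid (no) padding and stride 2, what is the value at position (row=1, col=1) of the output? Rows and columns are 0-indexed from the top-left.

11

The receptive field on the input at this output position is [-3 9 -5 / 6 6 -3 / 5 5 7]. Elementwise product with the kernel and sum: -3·-1 + -3·3 + 5·3 + 5·-1 + 7·1.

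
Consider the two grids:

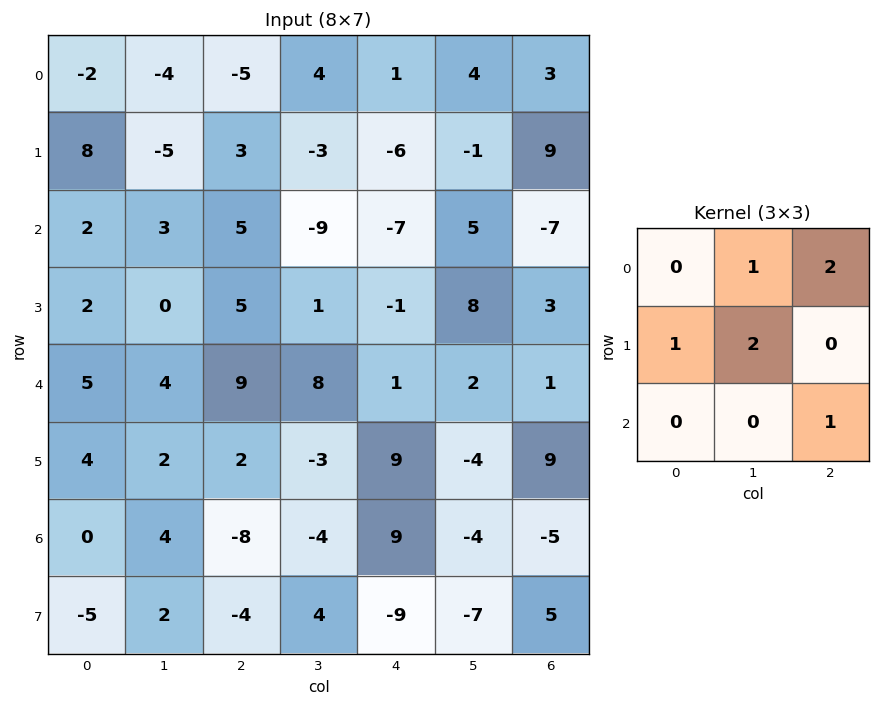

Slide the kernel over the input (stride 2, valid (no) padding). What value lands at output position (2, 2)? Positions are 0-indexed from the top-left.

The receptive field on the input at this output position is [1 2 1 / 9 -4 9 / 9 -4 -5]. Elementwise product with the kernel and sum: 2·1 + 1·2 + 9·1 + -4·2 + -5·1.

0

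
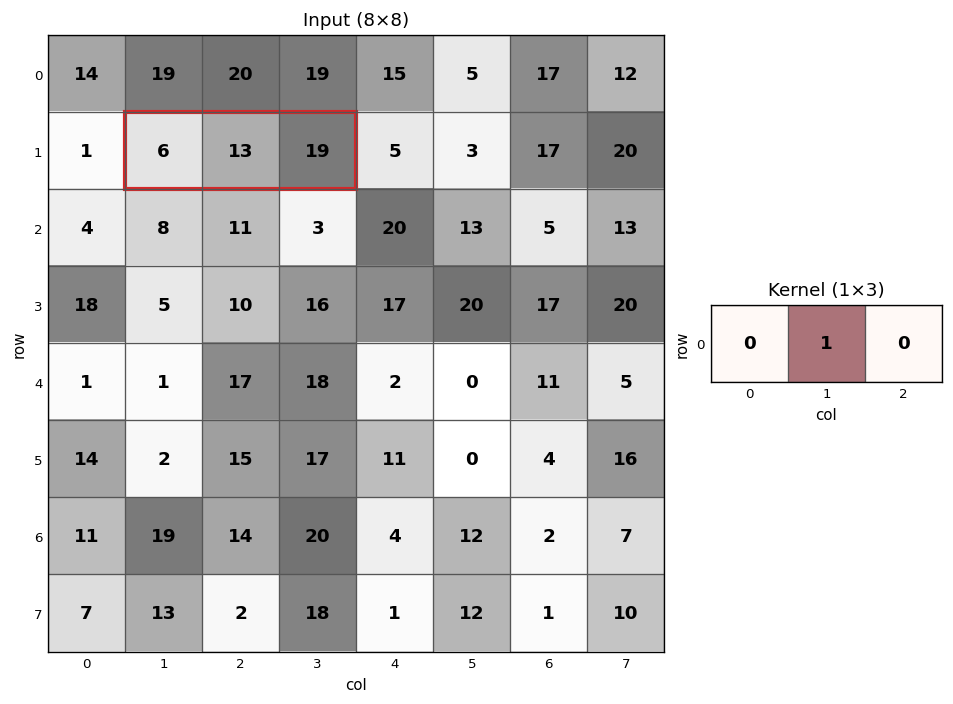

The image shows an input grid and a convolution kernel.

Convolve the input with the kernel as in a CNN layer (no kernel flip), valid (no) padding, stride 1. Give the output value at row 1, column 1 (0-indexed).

The receptive field on the input at this output position is [6 13 19]. Elementwise product with the kernel and sum: 13·1.

13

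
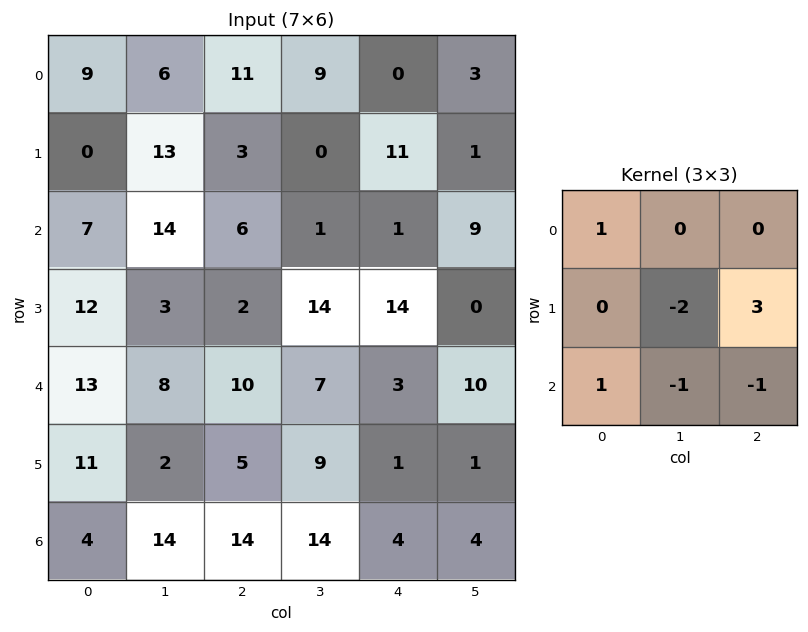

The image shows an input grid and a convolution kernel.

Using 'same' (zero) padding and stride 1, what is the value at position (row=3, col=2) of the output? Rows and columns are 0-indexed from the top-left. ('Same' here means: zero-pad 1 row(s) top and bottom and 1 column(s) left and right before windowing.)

43

The receptive field on the zero-padded input at this output position is [14 6 1 / 3 2 14 / 8 10 7]. Elementwise product with the kernel and sum: 14·1 + 2·-2 + 14·3 + 8·1 + 10·-1 + 7·-1.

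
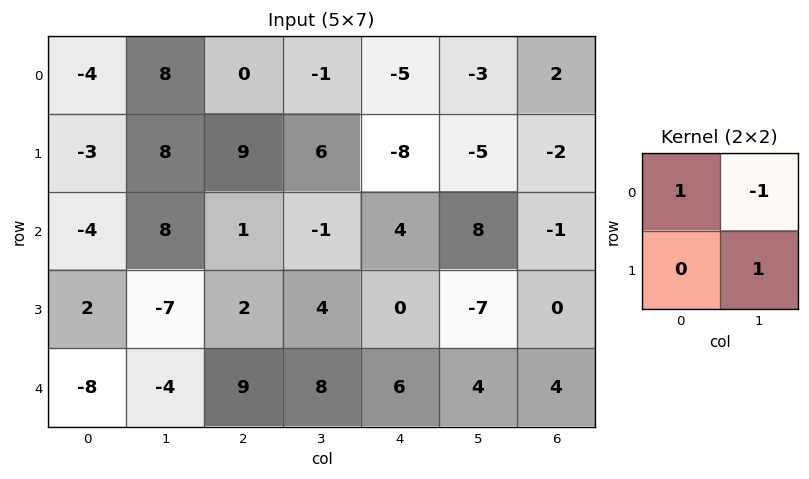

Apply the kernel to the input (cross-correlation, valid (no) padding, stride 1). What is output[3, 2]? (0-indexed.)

The receptive field on the input at this output position is [2 4 / 9 8]. Elementwise product with the kernel and sum: 2·1 + 4·-1 + 8·1.

6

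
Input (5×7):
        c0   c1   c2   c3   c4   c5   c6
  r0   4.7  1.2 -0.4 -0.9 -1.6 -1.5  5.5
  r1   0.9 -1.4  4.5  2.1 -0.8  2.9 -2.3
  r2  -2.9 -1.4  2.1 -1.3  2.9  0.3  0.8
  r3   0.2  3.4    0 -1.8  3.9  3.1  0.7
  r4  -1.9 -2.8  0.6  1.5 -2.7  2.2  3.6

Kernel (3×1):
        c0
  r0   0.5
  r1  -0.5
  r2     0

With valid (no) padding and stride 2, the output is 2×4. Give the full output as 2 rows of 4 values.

1.9 -2.45 -0.4 3.9
-1.55 1.05 -0.5 0.05

Output[0,0]: The receptive field on the input at this output position is [4.7 / 0.9 / -2.9]. Elementwise product with the kernel and sum: 4.7·0.5 + 0.9·-0.5.
Output[0,1]: The receptive field on the input at this output position is [-0.4 / 4.5 / 2.1]. Elementwise product with the kernel and sum: -0.4·0.5 + 4.5·-0.5.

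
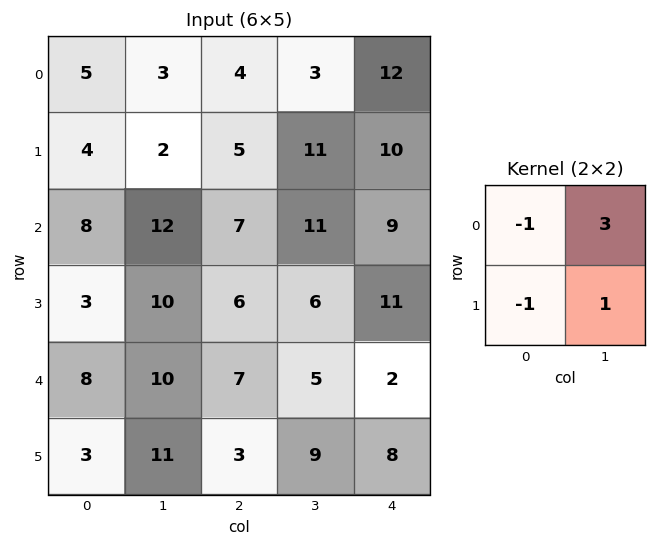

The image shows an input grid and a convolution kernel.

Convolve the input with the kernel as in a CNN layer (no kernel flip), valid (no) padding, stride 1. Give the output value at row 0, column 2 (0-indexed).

The receptive field on the input at this output position is [4 3 / 5 11]. Elementwise product with the kernel and sum: 4·-1 + 3·3 + 5·-1 + 11·1.

11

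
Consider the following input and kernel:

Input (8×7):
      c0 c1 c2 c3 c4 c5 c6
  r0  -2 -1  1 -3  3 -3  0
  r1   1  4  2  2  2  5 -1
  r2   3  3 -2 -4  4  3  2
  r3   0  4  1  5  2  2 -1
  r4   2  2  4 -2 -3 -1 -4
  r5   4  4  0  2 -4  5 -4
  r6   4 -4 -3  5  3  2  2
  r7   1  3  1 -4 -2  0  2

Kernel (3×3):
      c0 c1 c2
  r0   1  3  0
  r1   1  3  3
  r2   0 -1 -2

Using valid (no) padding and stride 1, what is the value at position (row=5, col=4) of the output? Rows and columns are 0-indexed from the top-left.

The receptive field on the input at this output position is [-4 5 -4 / 3 2 2 / -2 0 2]. Elementwise product with the kernel and sum: -4·1 + 5·3 + 3·1 + 2·3 + 2·3 + 0·-1 + 2·-2.

22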